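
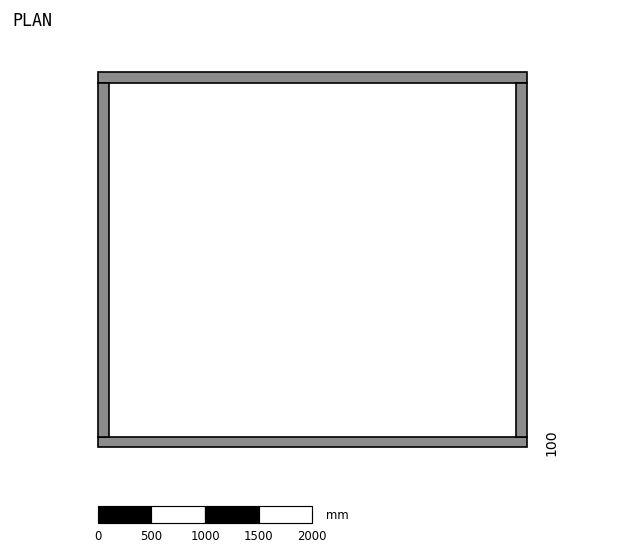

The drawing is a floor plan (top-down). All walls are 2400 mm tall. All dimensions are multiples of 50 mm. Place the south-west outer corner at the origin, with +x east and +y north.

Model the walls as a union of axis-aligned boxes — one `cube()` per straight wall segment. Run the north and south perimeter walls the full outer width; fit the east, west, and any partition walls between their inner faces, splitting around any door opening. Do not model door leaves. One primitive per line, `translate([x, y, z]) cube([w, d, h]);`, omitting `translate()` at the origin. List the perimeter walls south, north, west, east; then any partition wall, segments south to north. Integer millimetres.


cube([4000, 100, 2400]);
translate([0, 3400, 0]) cube([4000, 100, 2400]);
translate([0, 100, 0]) cube([100, 3300, 2400]);
translate([3900, 100, 0]) cube([100, 3300, 2400]);


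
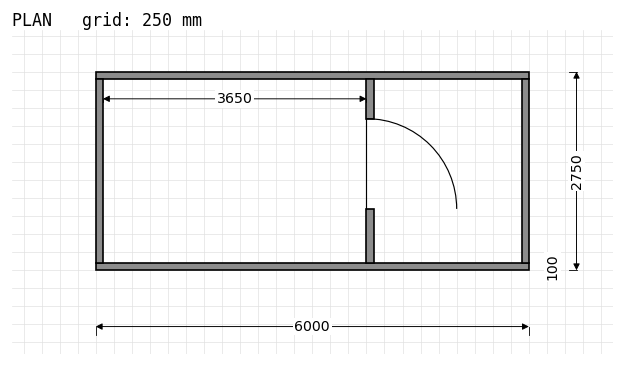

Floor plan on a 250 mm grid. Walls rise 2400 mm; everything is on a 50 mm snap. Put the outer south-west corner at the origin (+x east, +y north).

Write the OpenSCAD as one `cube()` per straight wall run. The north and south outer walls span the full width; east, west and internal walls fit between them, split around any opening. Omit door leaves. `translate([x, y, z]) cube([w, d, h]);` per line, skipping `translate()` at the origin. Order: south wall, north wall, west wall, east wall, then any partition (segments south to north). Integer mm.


cube([6000, 100, 2400]);
translate([0, 2650, 0]) cube([6000, 100, 2400]);
translate([0, 100, 0]) cube([100, 2550, 2400]);
translate([5900, 100, 0]) cube([100, 2550, 2400]);
translate([3750, 100, 0]) cube([100, 750, 2400]);
translate([3750, 2100, 0]) cube([100, 550, 2400]);


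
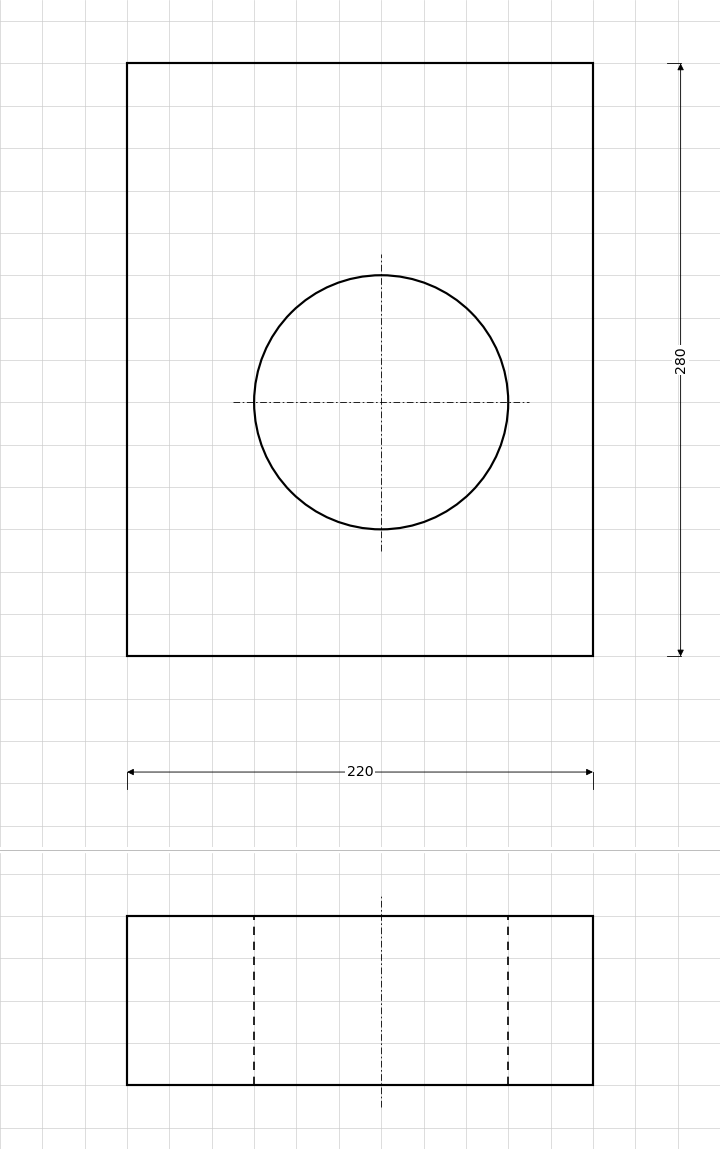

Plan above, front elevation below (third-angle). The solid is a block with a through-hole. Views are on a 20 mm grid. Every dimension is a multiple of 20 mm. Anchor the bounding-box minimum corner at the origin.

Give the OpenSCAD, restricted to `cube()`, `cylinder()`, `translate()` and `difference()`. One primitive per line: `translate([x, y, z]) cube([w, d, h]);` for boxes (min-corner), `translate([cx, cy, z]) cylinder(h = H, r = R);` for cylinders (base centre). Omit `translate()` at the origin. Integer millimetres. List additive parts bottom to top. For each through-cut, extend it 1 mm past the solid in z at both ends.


difference() {
  cube([220, 280, 80]);
  translate([120, 120, -1]) cylinder(h = 82, r = 60);
}


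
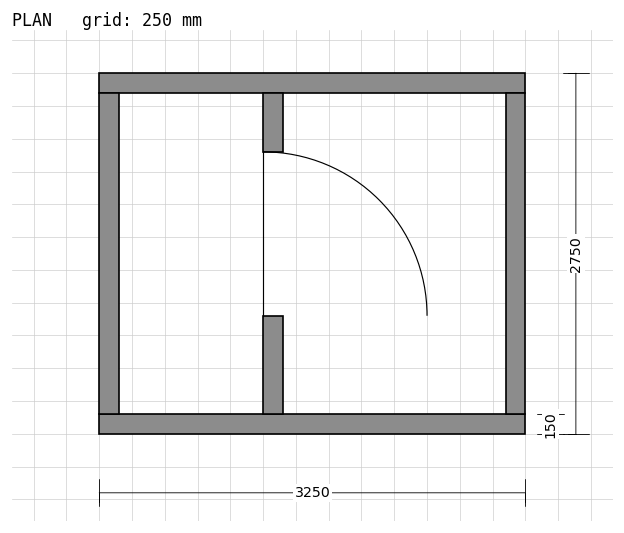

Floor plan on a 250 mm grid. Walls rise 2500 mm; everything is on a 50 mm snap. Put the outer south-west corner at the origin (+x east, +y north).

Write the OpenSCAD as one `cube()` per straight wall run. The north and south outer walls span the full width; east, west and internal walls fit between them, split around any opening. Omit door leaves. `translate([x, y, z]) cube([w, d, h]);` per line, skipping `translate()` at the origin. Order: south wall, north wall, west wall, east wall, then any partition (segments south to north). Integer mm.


cube([3250, 150, 2500]);
translate([0, 2600, 0]) cube([3250, 150, 2500]);
translate([0, 150, 0]) cube([150, 2450, 2500]);
translate([3100, 150, 0]) cube([150, 2450, 2500]);
translate([1250, 150, 0]) cube([150, 750, 2500]);
translate([1250, 2150, 0]) cube([150, 450, 2500]);


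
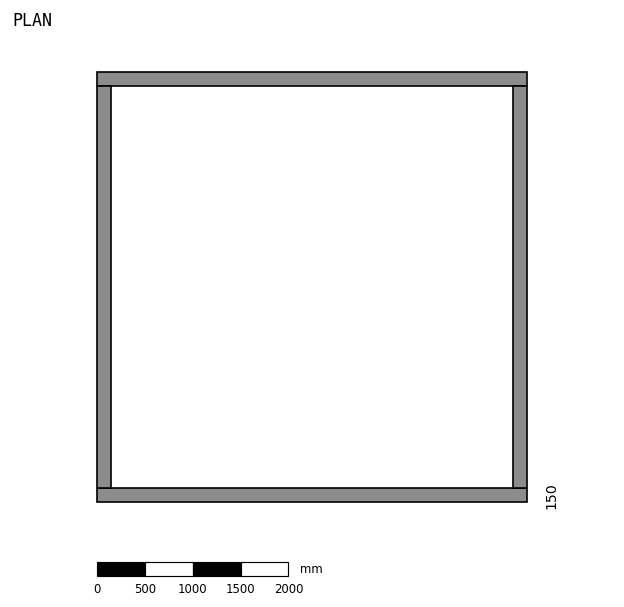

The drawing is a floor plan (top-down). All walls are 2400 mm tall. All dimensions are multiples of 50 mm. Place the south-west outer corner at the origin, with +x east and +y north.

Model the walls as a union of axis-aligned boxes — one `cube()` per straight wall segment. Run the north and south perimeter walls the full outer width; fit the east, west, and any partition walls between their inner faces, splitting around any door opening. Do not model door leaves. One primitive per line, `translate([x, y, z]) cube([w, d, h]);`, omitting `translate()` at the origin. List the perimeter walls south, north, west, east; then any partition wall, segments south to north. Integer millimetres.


cube([4500, 150, 2400]);
translate([0, 4350, 0]) cube([4500, 150, 2400]);
translate([0, 150, 0]) cube([150, 4200, 2400]);
translate([4350, 150, 0]) cube([150, 4200, 2400]);


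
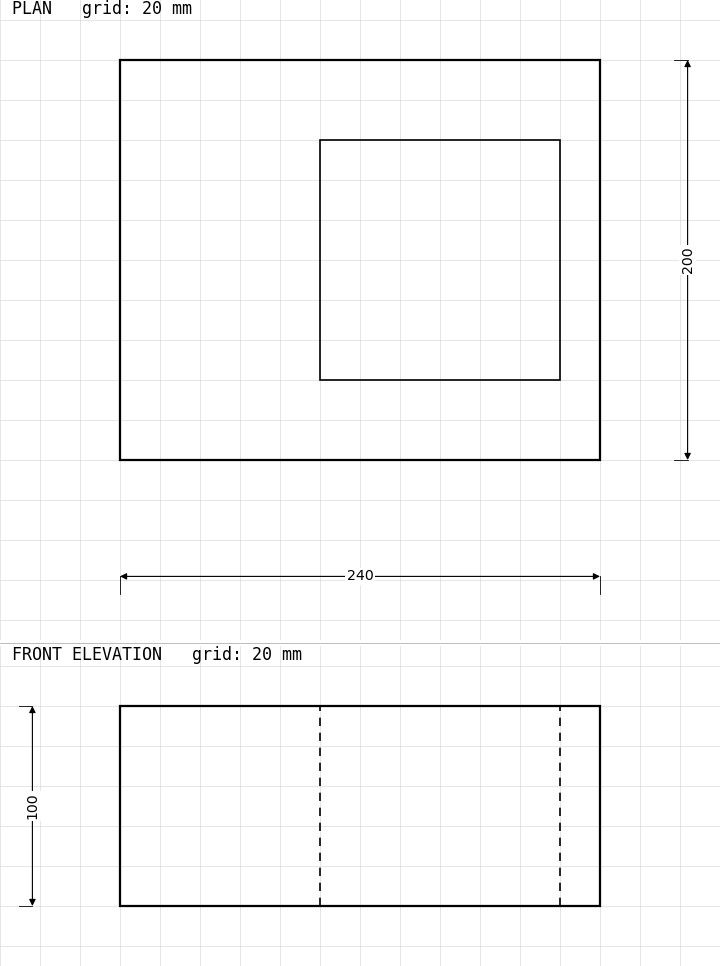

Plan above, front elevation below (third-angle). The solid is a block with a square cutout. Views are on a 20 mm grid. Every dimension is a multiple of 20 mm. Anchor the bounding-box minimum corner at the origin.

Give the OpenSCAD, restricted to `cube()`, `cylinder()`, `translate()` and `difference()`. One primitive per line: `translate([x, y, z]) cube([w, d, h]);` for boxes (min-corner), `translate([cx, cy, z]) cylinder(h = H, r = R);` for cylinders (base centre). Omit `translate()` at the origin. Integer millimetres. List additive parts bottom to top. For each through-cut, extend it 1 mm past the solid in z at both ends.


difference() {
  cube([240, 200, 100]);
  translate([100, 40, -1]) cube([120, 120, 102]);
}


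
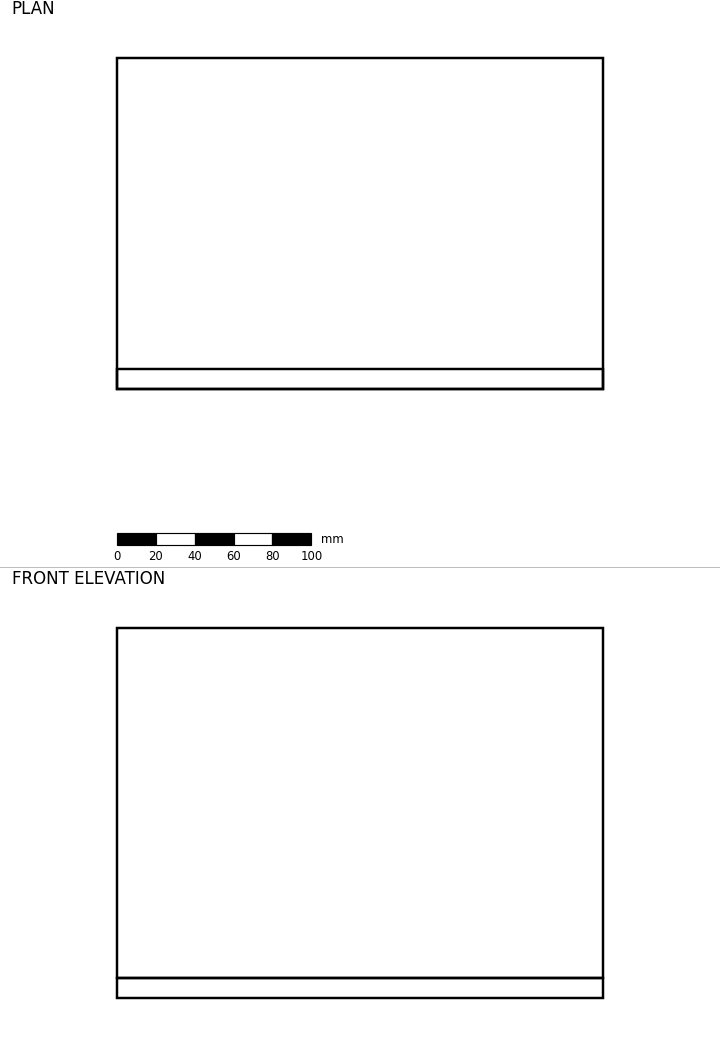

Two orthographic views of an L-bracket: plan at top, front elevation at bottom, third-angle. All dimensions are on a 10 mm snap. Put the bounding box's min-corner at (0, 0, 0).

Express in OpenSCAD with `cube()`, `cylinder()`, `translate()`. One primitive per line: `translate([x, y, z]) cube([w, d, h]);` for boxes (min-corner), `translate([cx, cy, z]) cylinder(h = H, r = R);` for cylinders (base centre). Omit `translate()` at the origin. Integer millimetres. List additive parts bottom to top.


cube([250, 170, 10]);
translate([0, 0, 10]) cube([250, 10, 180]);


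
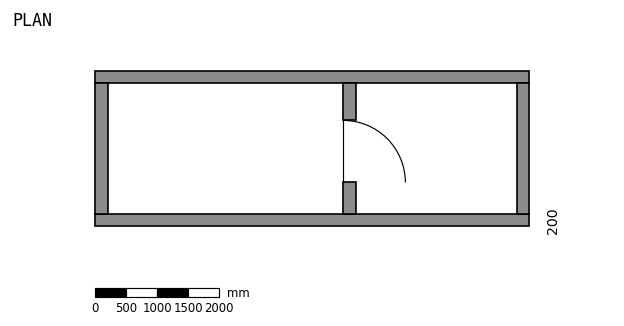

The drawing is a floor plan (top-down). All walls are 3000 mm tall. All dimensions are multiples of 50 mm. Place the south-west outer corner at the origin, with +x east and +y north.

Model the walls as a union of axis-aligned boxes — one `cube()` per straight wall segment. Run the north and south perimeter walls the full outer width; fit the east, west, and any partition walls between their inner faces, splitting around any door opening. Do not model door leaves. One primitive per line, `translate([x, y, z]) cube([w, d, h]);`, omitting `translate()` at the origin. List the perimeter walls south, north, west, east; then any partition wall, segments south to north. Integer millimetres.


cube([7000, 200, 3000]);
translate([0, 2300, 0]) cube([7000, 200, 3000]);
translate([0, 200, 0]) cube([200, 2100, 3000]);
translate([6800, 200, 0]) cube([200, 2100, 3000]);
translate([4000, 200, 0]) cube([200, 500, 3000]);
translate([4000, 1700, 0]) cube([200, 600, 3000]);


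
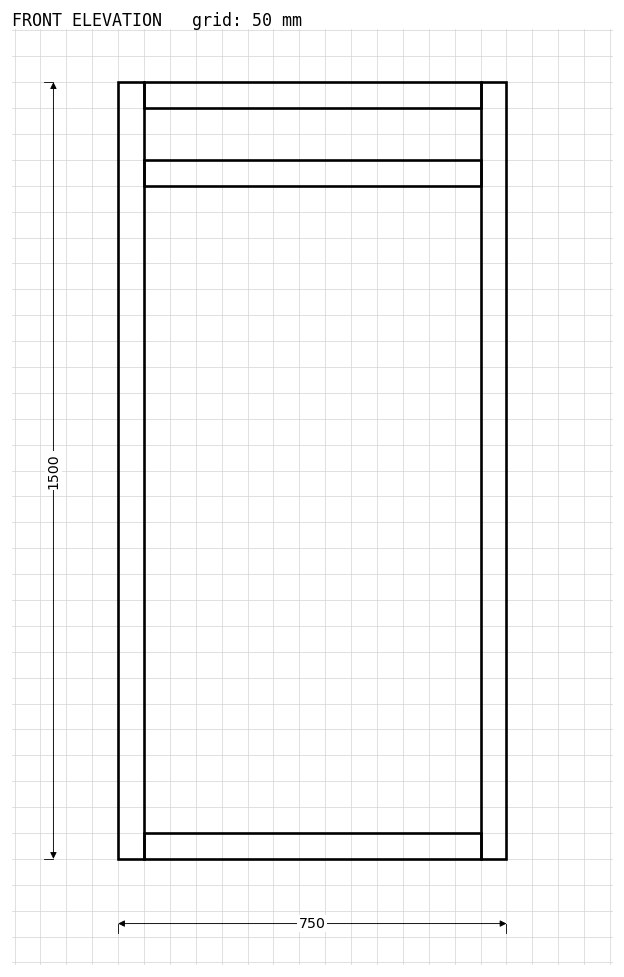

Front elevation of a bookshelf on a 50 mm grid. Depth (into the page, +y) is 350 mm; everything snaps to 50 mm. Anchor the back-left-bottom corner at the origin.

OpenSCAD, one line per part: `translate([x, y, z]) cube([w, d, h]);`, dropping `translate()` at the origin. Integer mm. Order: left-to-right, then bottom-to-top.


cube([50, 350, 1500]);
translate([50, 0, 0]) cube([650, 350, 50]);
translate([50, 0, 1300]) cube([650, 350, 50]);
translate([50, 0, 1450]) cube([650, 350, 50]);
translate([700, 0, 0]) cube([50, 350, 1500]);


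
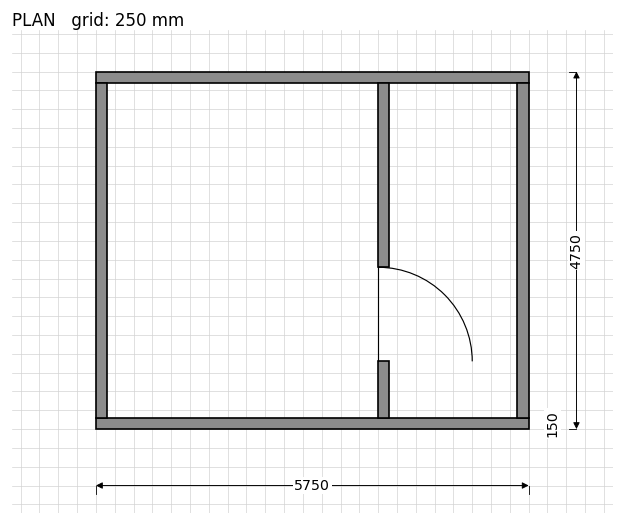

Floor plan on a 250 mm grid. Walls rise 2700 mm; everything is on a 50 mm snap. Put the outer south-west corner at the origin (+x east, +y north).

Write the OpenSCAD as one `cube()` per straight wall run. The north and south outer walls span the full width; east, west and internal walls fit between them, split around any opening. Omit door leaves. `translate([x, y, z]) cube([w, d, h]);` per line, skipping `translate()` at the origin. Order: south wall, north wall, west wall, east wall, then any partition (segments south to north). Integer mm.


cube([5750, 150, 2700]);
translate([0, 4600, 0]) cube([5750, 150, 2700]);
translate([0, 150, 0]) cube([150, 4450, 2700]);
translate([5600, 150, 0]) cube([150, 4450, 2700]);
translate([3750, 150, 0]) cube([150, 750, 2700]);
translate([3750, 2150, 0]) cube([150, 2450, 2700]);


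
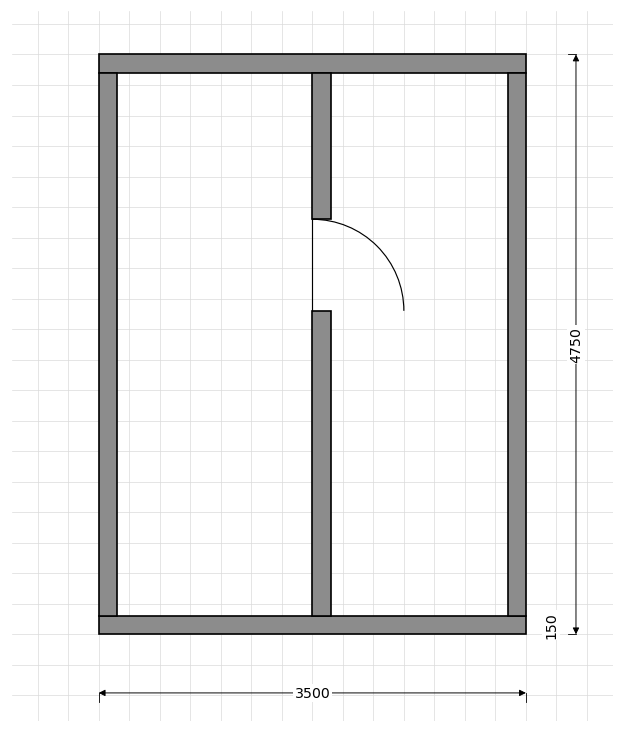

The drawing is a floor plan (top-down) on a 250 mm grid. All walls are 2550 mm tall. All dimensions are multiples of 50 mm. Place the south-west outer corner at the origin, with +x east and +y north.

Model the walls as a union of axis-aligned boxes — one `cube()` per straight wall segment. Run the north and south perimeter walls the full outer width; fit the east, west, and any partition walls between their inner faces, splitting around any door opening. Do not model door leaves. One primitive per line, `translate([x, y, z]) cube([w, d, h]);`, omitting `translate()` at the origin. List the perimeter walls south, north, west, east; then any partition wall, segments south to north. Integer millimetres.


cube([3500, 150, 2550]);
translate([0, 4600, 0]) cube([3500, 150, 2550]);
translate([0, 150, 0]) cube([150, 4450, 2550]);
translate([3350, 150, 0]) cube([150, 4450, 2550]);
translate([1750, 150, 0]) cube([150, 2500, 2550]);
translate([1750, 3400, 0]) cube([150, 1200, 2550]);


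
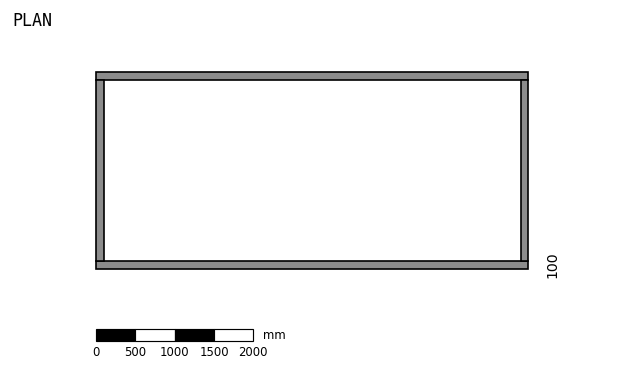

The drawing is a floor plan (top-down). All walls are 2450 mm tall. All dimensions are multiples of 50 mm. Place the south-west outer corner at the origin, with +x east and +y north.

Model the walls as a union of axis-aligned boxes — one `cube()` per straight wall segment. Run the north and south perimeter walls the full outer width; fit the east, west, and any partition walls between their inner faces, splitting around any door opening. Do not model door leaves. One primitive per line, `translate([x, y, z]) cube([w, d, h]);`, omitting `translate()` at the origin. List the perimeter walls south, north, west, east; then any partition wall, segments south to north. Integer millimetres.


cube([5500, 100, 2450]);
translate([0, 2400, 0]) cube([5500, 100, 2450]);
translate([0, 100, 0]) cube([100, 2300, 2450]);
translate([5400, 100, 0]) cube([100, 2300, 2450]);


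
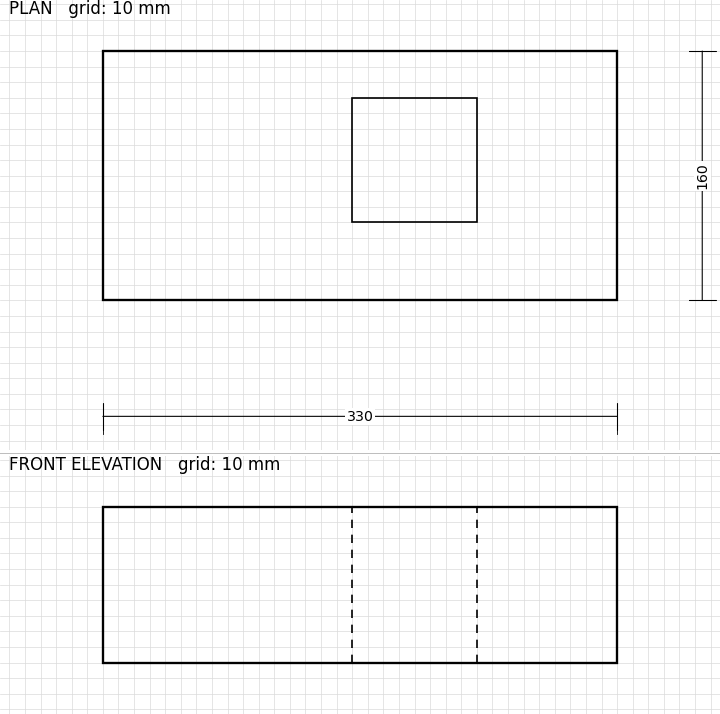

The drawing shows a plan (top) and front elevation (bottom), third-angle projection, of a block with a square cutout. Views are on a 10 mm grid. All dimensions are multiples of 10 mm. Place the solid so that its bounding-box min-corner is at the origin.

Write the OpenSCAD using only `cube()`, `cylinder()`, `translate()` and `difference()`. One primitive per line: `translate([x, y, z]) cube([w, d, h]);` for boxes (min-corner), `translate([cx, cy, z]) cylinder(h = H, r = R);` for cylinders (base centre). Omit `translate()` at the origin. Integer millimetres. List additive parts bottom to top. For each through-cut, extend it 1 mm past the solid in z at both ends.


difference() {
  cube([330, 160, 100]);
  translate([160, 50, -1]) cube([80, 80, 102]);
}


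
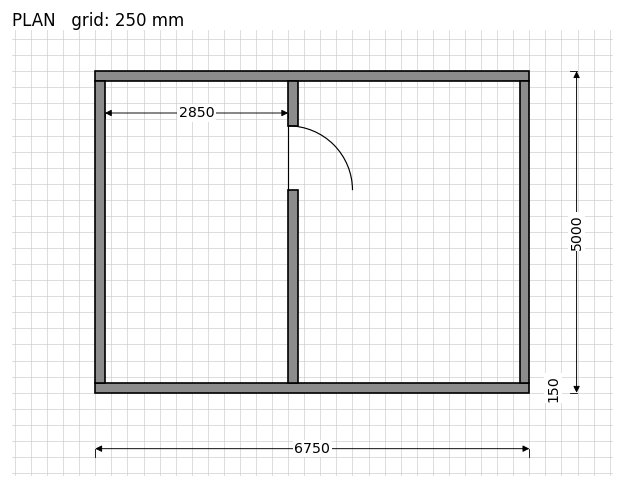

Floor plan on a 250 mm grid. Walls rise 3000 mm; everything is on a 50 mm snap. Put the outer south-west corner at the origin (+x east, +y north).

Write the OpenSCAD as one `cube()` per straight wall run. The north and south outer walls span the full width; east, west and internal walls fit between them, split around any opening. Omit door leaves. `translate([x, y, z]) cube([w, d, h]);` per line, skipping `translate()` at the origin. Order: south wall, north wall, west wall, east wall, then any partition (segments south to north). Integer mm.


cube([6750, 150, 3000]);
translate([0, 4850, 0]) cube([6750, 150, 3000]);
translate([0, 150, 0]) cube([150, 4700, 3000]);
translate([6600, 150, 0]) cube([150, 4700, 3000]);
translate([3000, 150, 0]) cube([150, 3000, 3000]);
translate([3000, 4150, 0]) cube([150, 700, 3000]);


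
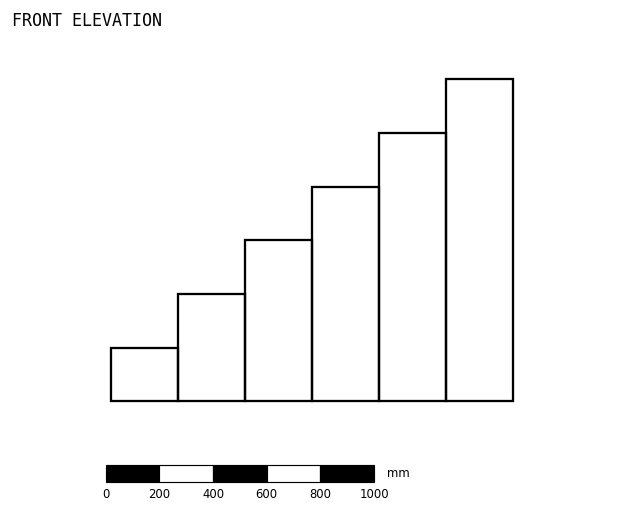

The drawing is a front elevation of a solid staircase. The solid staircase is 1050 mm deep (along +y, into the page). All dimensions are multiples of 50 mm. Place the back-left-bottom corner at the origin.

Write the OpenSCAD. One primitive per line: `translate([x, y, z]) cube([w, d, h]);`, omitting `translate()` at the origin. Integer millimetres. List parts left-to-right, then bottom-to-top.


cube([250, 1050, 200]);
translate([250, 0, 0]) cube([250, 1050, 400]);
translate([500, 0, 0]) cube([250, 1050, 600]);
translate([750, 0, 0]) cube([250, 1050, 800]);
translate([1000, 0, 0]) cube([250, 1050, 1000]);
translate([1250, 0, 0]) cube([250, 1050, 1200]);


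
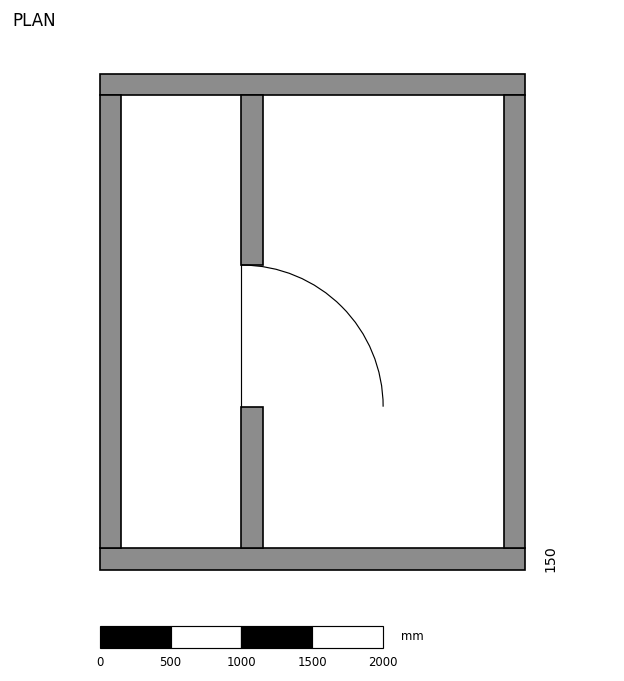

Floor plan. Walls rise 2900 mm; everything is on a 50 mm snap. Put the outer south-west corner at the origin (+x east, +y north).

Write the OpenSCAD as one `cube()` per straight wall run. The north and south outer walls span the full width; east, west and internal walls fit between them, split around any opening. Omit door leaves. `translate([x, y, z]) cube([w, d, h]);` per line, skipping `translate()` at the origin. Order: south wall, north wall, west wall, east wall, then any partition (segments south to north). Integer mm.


cube([3000, 150, 2900]);
translate([0, 3350, 0]) cube([3000, 150, 2900]);
translate([0, 150, 0]) cube([150, 3200, 2900]);
translate([2850, 150, 0]) cube([150, 3200, 2900]);
translate([1000, 150, 0]) cube([150, 1000, 2900]);
translate([1000, 2150, 0]) cube([150, 1200, 2900]);


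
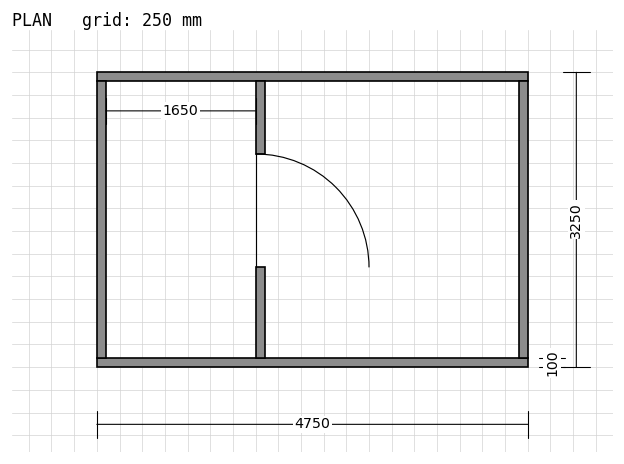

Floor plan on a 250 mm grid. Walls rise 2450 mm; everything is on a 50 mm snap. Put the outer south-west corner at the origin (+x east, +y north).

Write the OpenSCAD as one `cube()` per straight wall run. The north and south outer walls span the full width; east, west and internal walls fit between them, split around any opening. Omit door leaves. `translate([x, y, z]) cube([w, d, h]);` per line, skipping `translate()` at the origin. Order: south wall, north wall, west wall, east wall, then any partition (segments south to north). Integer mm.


cube([4750, 100, 2450]);
translate([0, 3150, 0]) cube([4750, 100, 2450]);
translate([0, 100, 0]) cube([100, 3050, 2450]);
translate([4650, 100, 0]) cube([100, 3050, 2450]);
translate([1750, 100, 0]) cube([100, 1000, 2450]);
translate([1750, 2350, 0]) cube([100, 800, 2450]);


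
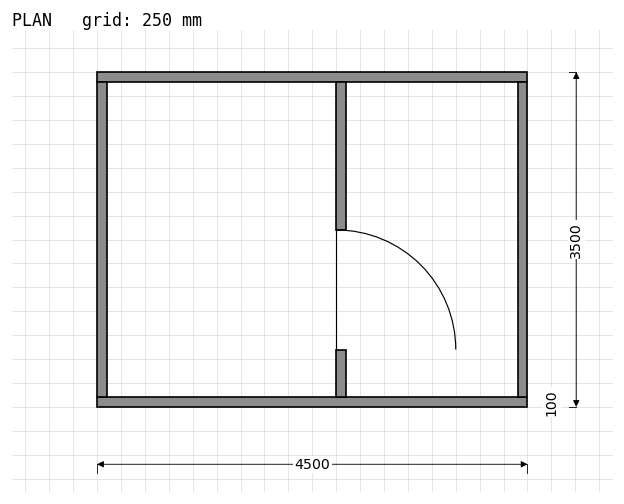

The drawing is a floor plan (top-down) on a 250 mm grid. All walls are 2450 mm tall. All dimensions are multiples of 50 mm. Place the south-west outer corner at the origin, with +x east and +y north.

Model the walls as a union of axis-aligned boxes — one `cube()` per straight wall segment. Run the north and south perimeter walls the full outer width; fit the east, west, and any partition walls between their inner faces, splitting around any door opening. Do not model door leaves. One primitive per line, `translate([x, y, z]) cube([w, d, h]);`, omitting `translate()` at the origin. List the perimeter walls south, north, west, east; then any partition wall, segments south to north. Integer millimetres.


cube([4500, 100, 2450]);
translate([0, 3400, 0]) cube([4500, 100, 2450]);
translate([0, 100, 0]) cube([100, 3300, 2450]);
translate([4400, 100, 0]) cube([100, 3300, 2450]);
translate([2500, 100, 0]) cube([100, 500, 2450]);
translate([2500, 1850, 0]) cube([100, 1550, 2450]);


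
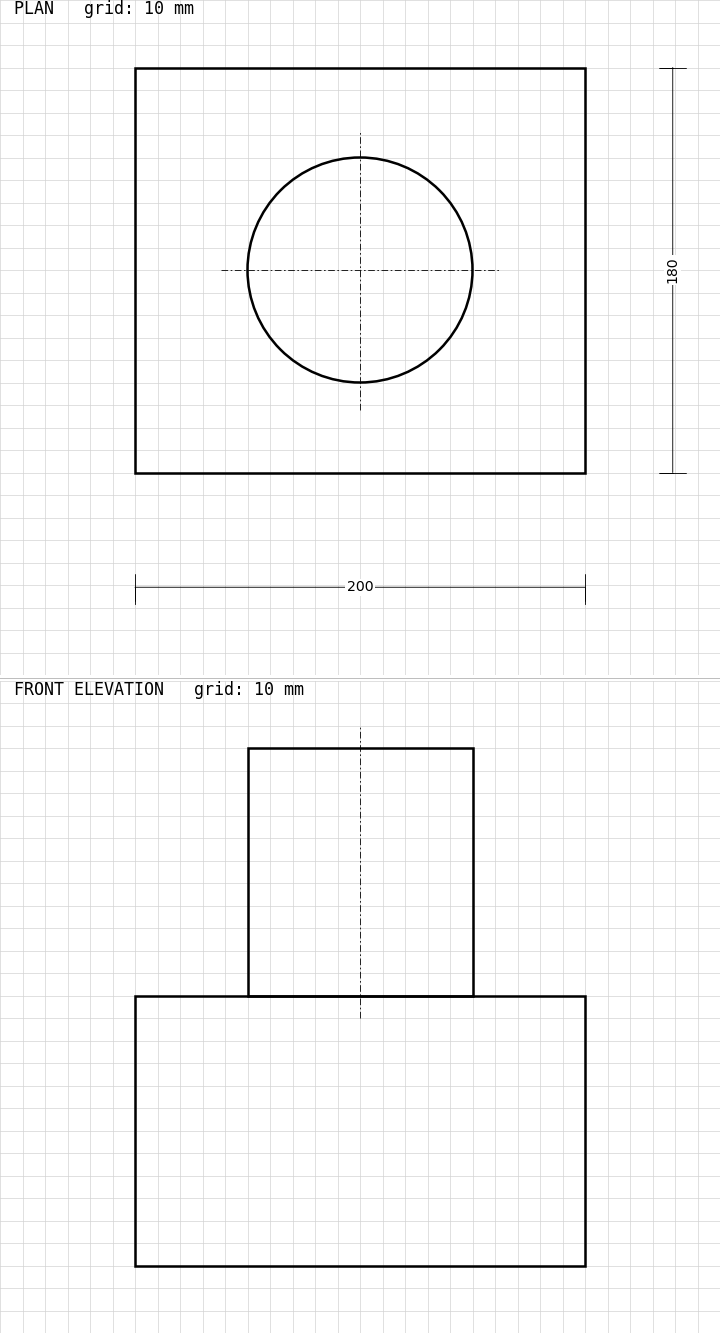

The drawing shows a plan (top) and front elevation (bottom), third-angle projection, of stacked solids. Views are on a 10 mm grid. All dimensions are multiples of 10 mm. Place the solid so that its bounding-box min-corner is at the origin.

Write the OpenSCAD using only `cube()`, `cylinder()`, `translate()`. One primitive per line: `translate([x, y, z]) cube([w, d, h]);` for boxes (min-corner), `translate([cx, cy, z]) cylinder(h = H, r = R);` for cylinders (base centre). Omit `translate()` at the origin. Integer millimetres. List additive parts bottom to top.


cube([200, 180, 120]);
translate([100, 90, 120]) cylinder(h = 110, r = 50);


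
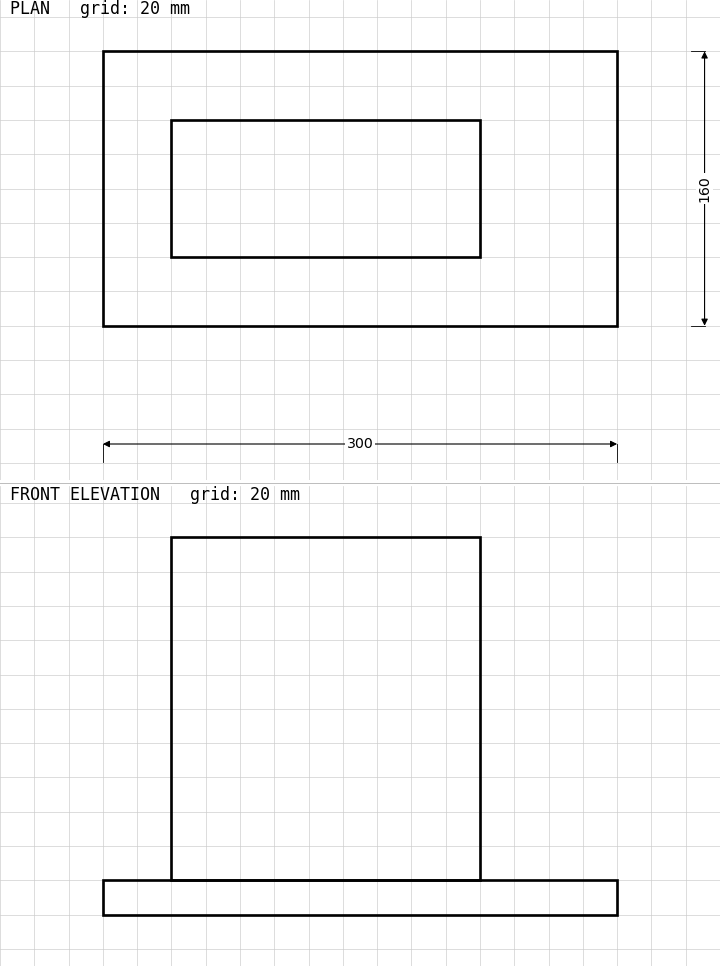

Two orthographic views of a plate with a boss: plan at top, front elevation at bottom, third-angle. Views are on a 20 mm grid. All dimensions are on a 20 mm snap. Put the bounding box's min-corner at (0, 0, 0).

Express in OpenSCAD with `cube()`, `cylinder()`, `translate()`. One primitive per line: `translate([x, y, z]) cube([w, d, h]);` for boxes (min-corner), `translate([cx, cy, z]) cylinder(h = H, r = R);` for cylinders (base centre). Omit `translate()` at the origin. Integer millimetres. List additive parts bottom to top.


cube([300, 160, 20]);
translate([40, 40, 20]) cube([180, 80, 200]);


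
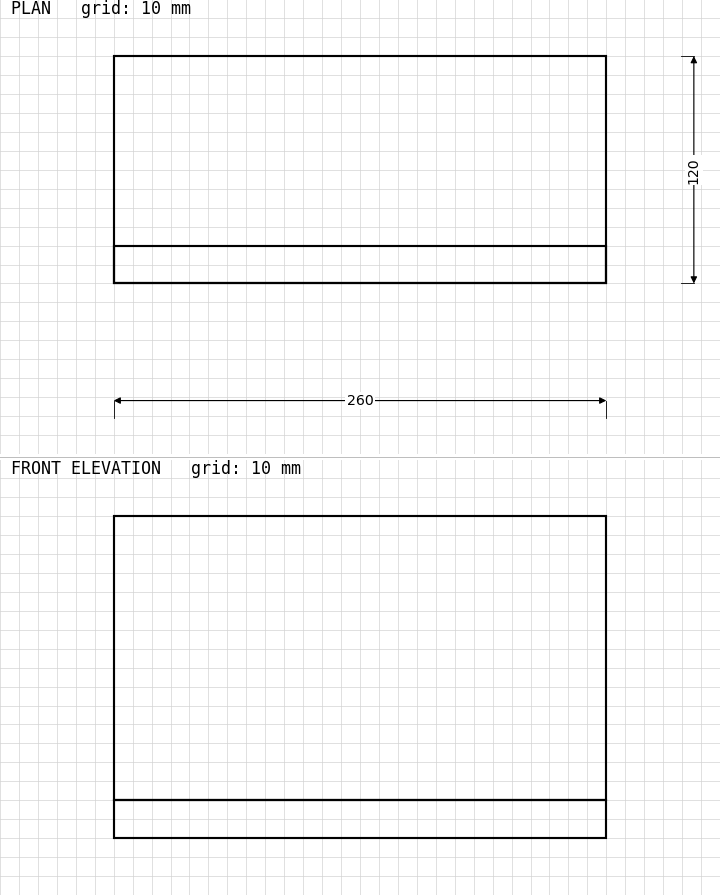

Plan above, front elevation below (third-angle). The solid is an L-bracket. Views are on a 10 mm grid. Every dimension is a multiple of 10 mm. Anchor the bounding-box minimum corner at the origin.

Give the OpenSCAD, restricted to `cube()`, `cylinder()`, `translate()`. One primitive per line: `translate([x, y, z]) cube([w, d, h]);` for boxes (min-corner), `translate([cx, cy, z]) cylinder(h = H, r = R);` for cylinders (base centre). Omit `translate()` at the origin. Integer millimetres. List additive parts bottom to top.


cube([260, 120, 20]);
translate([0, 0, 20]) cube([260, 20, 150]);


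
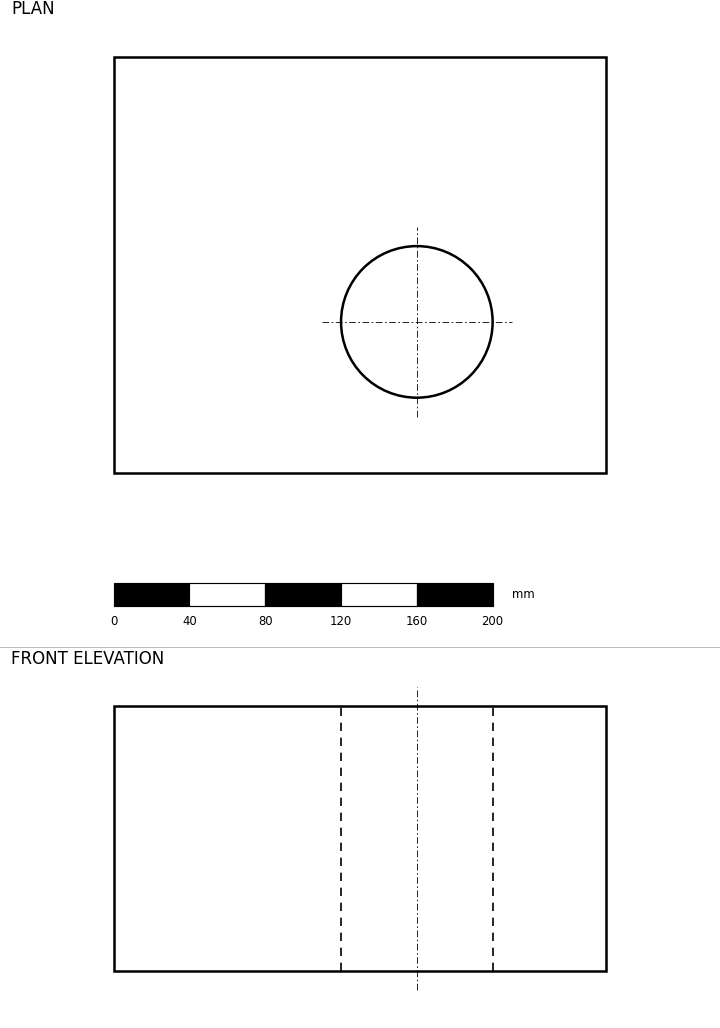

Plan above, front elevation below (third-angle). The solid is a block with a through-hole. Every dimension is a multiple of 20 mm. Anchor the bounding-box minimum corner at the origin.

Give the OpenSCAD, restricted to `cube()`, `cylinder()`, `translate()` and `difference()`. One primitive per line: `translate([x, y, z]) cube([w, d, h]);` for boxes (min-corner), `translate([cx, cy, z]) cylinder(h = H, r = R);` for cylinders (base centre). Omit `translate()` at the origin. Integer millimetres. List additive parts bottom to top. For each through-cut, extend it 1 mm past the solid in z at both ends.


difference() {
  cube([260, 220, 140]);
  translate([160, 80, -1]) cylinder(h = 142, r = 40);
}


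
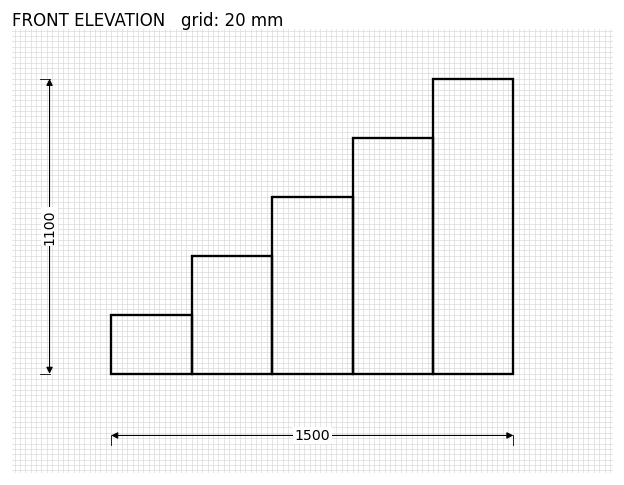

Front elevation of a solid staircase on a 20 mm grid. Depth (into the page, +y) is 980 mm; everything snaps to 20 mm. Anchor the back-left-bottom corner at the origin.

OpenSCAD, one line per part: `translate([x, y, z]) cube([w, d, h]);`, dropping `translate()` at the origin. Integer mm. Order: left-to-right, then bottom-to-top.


cube([300, 980, 220]);
translate([300, 0, 0]) cube([300, 980, 440]);
translate([600, 0, 0]) cube([300, 980, 660]);
translate([900, 0, 0]) cube([300, 980, 880]);
translate([1200, 0, 0]) cube([300, 980, 1100]);


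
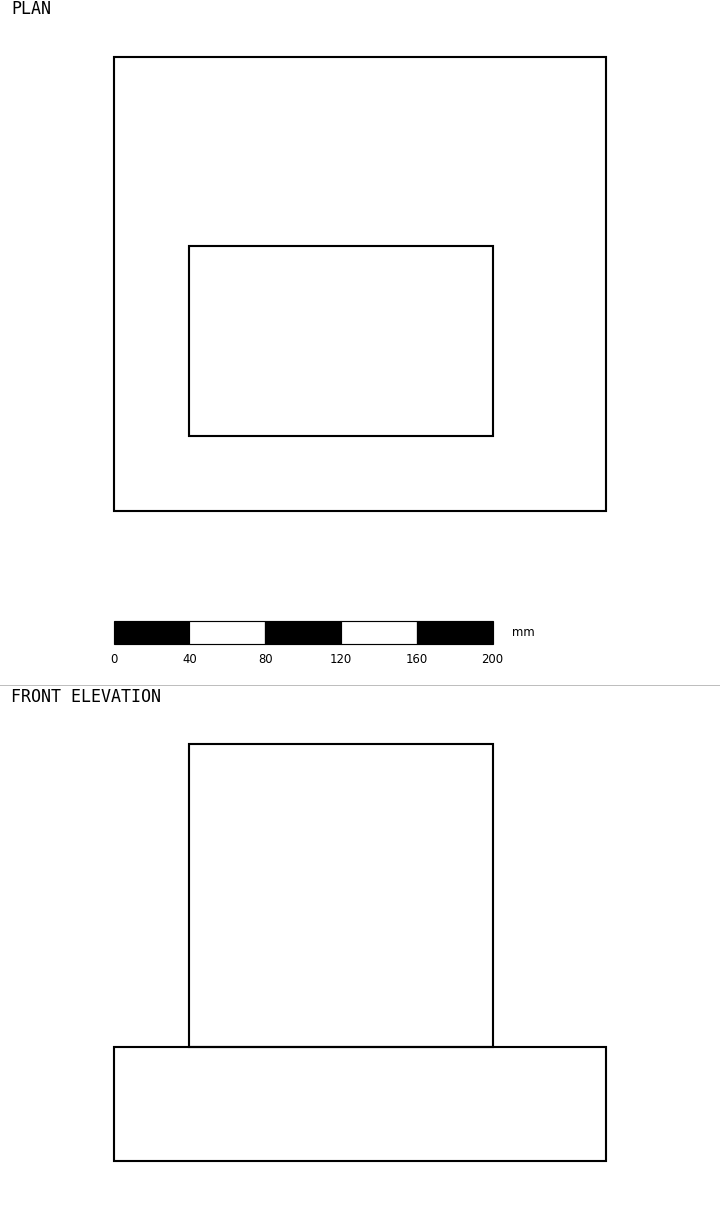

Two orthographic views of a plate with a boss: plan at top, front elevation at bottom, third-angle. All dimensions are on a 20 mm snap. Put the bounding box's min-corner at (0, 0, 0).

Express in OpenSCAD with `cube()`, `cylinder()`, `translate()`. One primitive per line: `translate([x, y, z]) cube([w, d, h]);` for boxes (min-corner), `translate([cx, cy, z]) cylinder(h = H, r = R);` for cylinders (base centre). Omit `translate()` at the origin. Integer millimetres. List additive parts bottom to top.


cube([260, 240, 60]);
translate([40, 40, 60]) cube([160, 100, 160]);


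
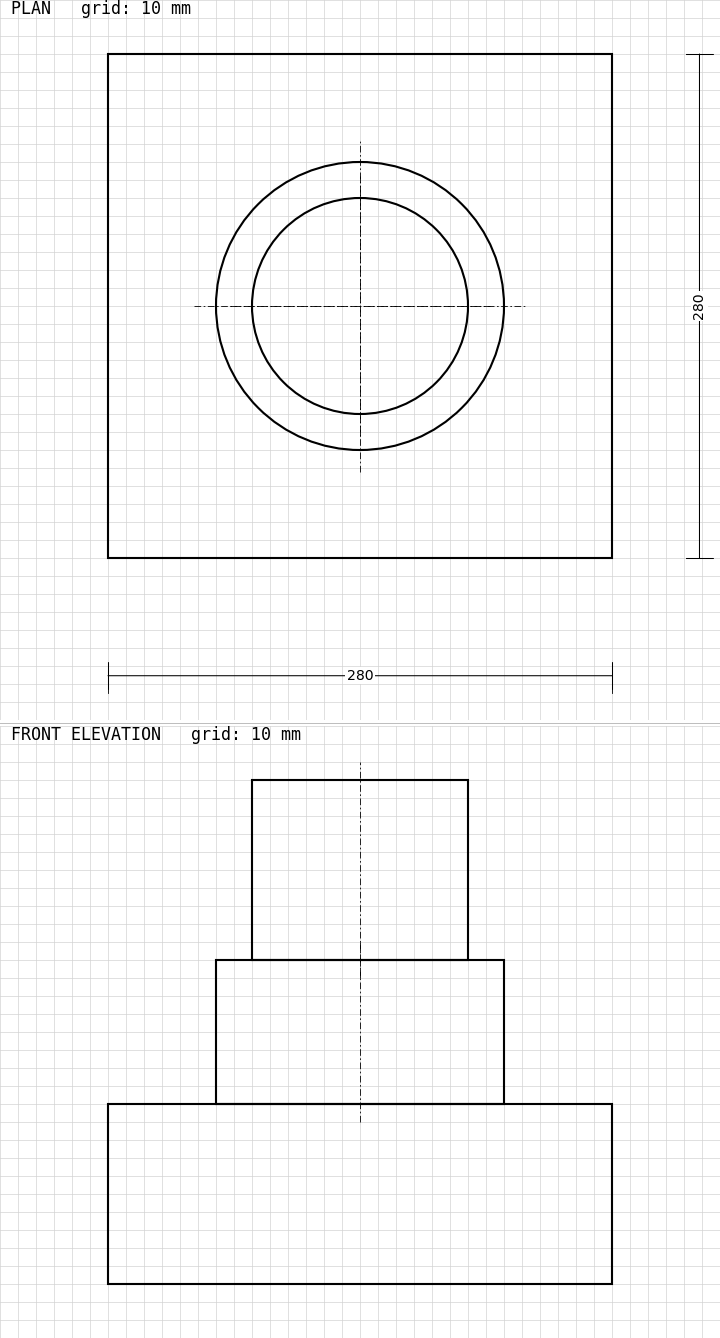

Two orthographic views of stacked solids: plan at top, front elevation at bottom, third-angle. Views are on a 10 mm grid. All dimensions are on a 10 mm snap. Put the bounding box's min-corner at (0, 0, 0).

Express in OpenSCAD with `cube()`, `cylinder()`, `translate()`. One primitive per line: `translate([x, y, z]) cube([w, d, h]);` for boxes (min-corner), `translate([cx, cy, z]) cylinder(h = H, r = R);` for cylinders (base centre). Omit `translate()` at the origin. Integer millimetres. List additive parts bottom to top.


cube([280, 280, 100]);
translate([140, 140, 100]) cylinder(h = 80, r = 80);
translate([140, 140, 180]) cylinder(h = 100, r = 60);


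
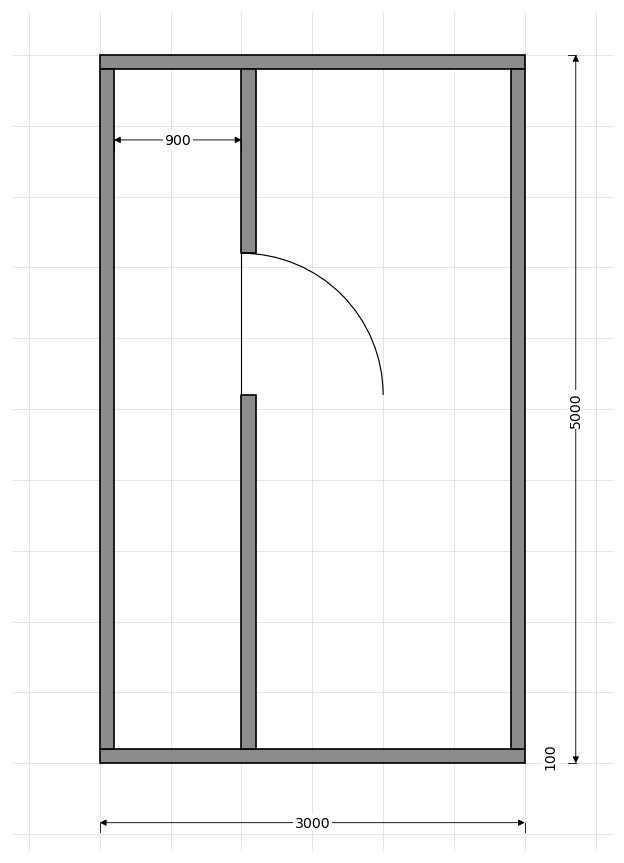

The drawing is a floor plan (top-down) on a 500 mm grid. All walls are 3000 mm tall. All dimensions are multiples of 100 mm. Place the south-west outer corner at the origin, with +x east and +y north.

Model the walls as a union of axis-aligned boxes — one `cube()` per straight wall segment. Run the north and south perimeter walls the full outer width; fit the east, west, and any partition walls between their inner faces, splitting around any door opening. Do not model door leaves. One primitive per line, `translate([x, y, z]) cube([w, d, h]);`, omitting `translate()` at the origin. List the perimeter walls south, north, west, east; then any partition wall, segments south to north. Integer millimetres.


cube([3000, 100, 3000]);
translate([0, 4900, 0]) cube([3000, 100, 3000]);
translate([0, 100, 0]) cube([100, 4800, 3000]);
translate([2900, 100, 0]) cube([100, 4800, 3000]);
translate([1000, 100, 0]) cube([100, 2500, 3000]);
translate([1000, 3600, 0]) cube([100, 1300, 3000]);


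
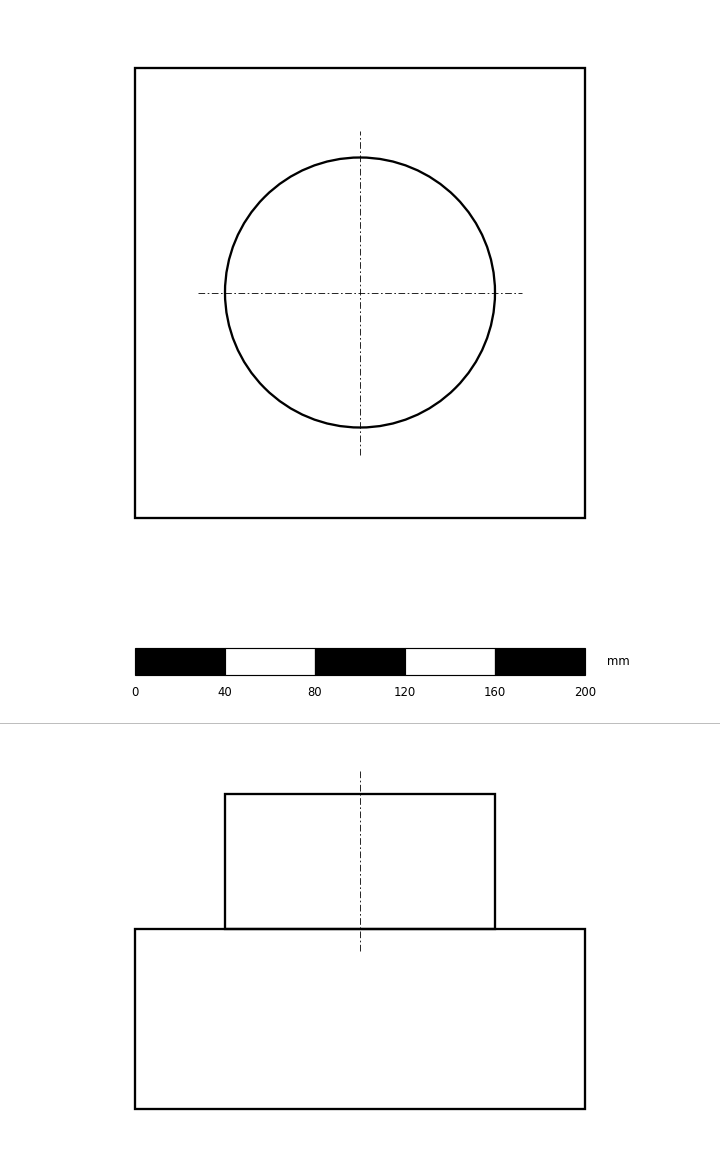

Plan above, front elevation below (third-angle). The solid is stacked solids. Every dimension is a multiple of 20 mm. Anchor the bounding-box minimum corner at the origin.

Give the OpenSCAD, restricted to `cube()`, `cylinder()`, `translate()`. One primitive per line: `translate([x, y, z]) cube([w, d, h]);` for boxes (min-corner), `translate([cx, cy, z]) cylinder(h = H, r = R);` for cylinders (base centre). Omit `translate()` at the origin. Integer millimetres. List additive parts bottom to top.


cube([200, 200, 80]);
translate([100, 100, 80]) cylinder(h = 60, r = 60);


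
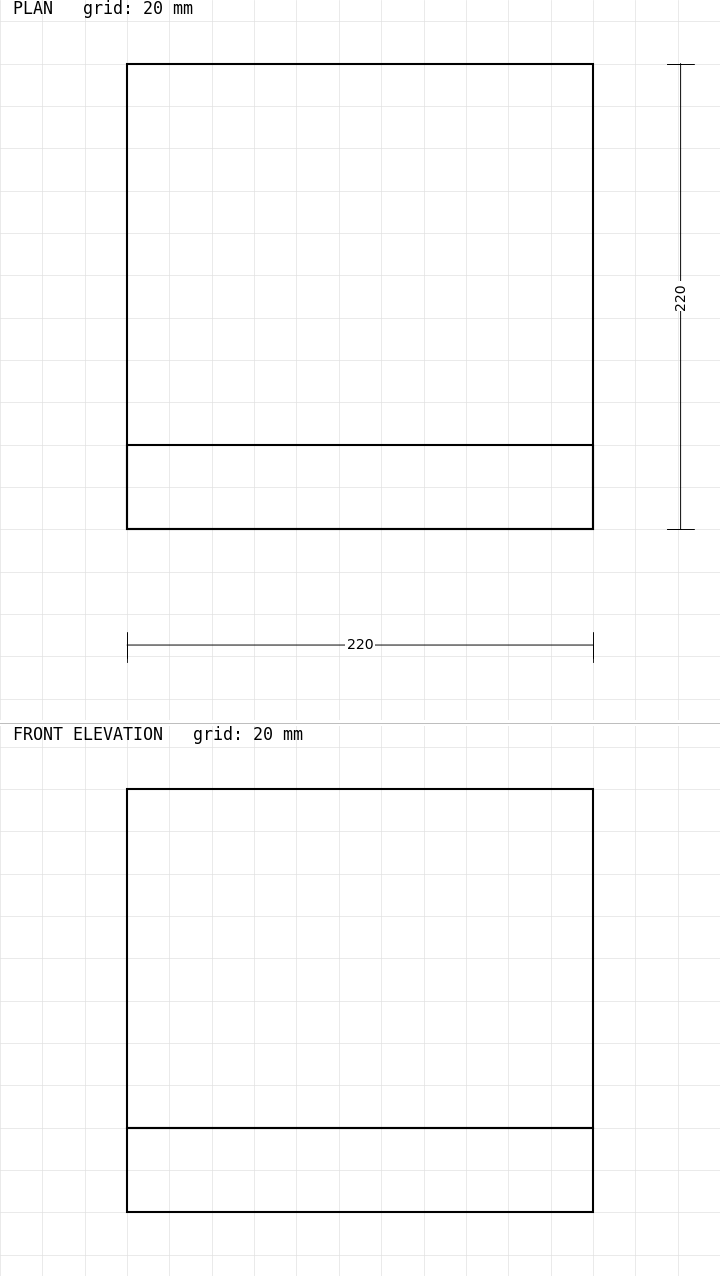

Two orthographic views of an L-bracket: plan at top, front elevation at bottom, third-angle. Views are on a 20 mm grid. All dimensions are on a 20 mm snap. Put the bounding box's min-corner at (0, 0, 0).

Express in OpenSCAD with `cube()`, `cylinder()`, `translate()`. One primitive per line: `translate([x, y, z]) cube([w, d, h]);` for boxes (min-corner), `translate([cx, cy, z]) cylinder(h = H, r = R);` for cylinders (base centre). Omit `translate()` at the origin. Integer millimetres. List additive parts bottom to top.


cube([220, 220, 40]);
translate([0, 0, 40]) cube([220, 40, 160]);


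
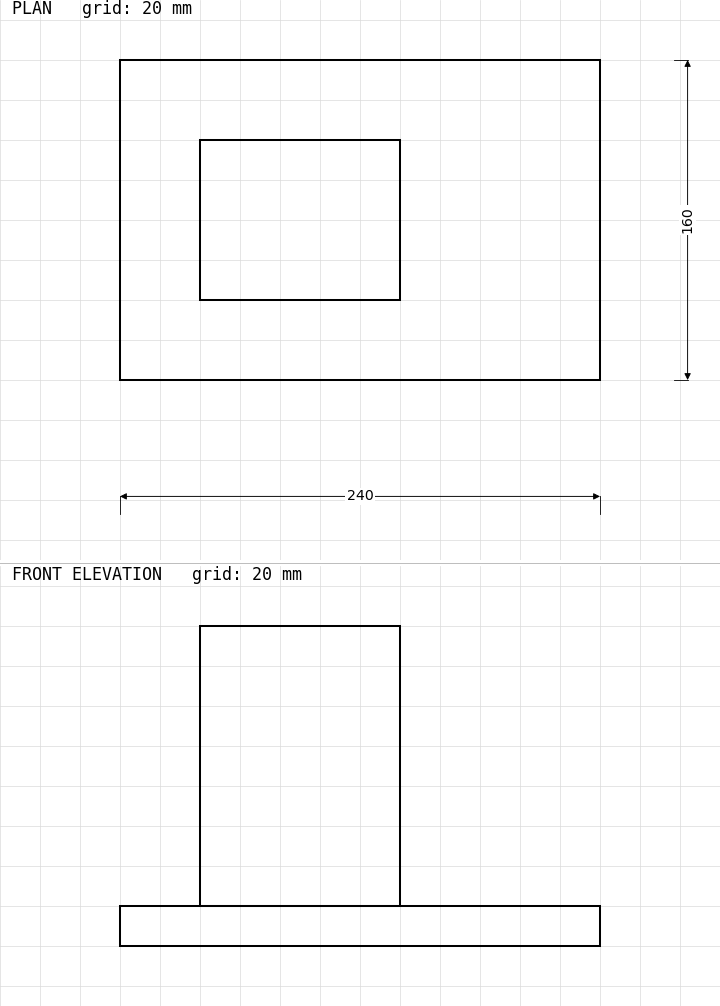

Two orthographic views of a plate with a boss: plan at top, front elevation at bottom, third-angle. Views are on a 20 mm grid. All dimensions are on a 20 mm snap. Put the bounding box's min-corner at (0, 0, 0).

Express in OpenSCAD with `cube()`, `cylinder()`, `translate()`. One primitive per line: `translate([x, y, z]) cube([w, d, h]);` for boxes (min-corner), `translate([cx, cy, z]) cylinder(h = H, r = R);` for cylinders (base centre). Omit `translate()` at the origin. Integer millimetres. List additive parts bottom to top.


cube([240, 160, 20]);
translate([40, 40, 20]) cube([100, 80, 140]);


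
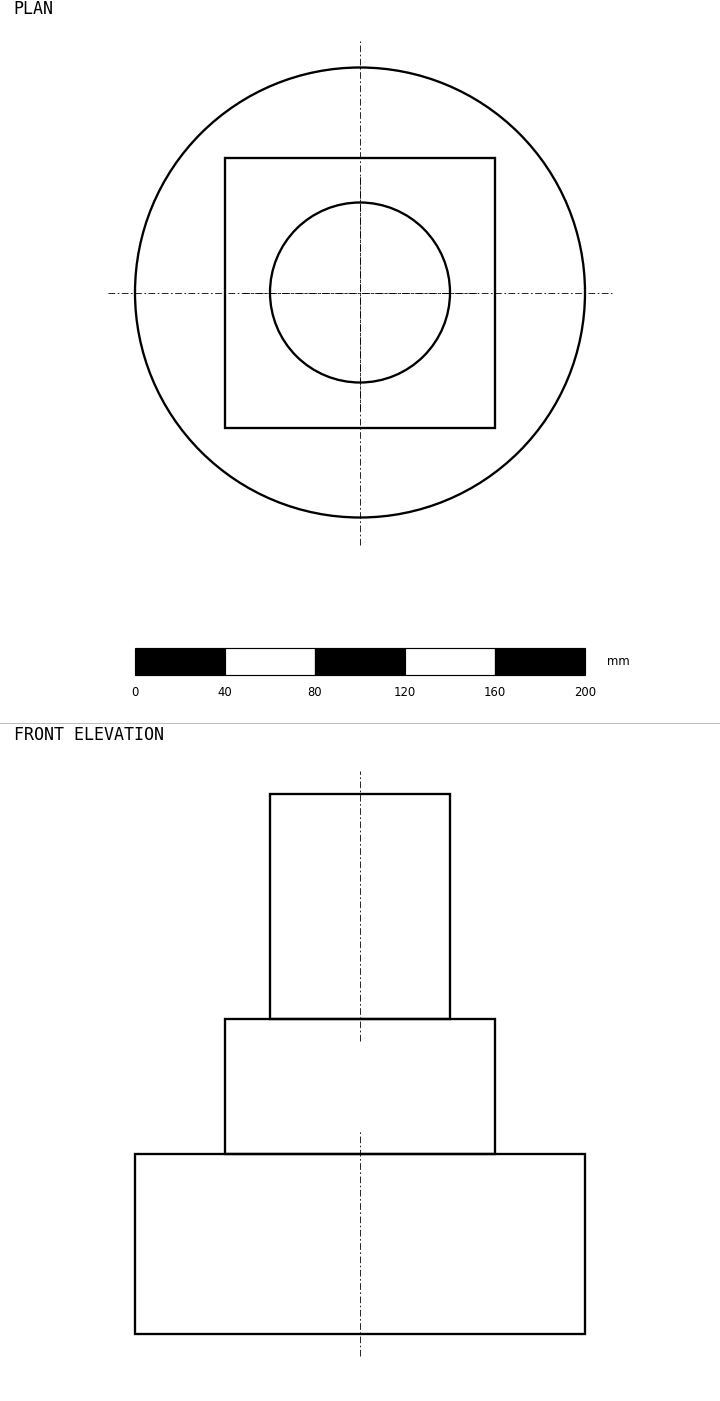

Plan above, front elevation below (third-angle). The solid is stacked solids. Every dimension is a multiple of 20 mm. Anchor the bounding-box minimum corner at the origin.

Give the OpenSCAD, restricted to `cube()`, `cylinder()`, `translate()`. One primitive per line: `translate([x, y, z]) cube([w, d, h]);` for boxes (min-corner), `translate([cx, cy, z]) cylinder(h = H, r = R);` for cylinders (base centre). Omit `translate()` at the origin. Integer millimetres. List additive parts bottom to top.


translate([100, 100, 0]) cylinder(h = 80, r = 100);
translate([40, 40, 80]) cube([120, 120, 60]);
translate([100, 100, 140]) cylinder(h = 100, r = 40);


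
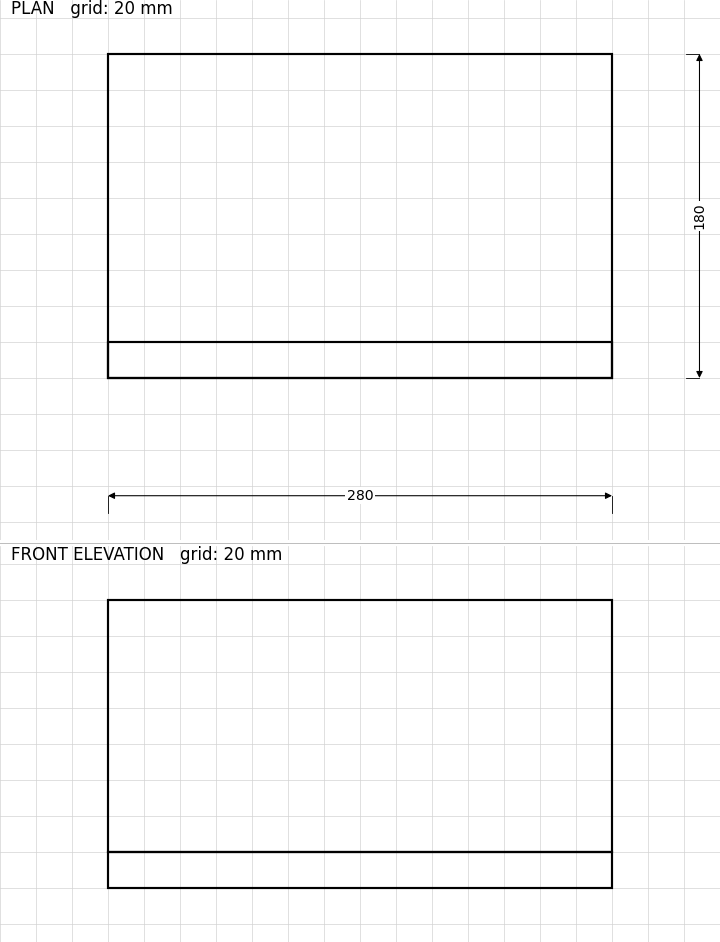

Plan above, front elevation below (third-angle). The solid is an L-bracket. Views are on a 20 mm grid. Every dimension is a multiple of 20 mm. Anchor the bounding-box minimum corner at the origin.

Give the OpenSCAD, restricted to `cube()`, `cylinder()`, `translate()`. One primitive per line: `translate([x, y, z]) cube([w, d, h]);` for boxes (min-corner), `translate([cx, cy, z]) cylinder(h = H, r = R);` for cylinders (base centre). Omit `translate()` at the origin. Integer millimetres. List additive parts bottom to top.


cube([280, 180, 20]);
translate([0, 0, 20]) cube([280, 20, 140]);


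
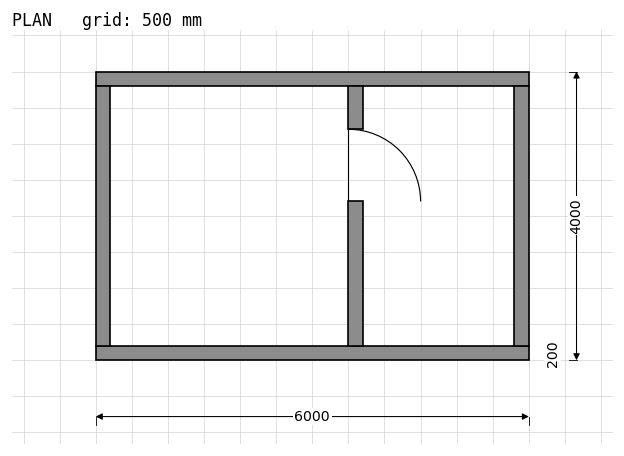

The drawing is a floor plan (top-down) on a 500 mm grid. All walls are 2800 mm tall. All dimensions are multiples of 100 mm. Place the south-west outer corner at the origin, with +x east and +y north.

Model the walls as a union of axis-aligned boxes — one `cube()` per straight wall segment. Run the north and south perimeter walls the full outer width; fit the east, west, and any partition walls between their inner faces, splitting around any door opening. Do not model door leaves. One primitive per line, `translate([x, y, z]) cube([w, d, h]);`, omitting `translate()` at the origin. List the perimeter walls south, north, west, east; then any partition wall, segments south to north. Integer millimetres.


cube([6000, 200, 2800]);
translate([0, 3800, 0]) cube([6000, 200, 2800]);
translate([0, 200, 0]) cube([200, 3600, 2800]);
translate([5800, 200, 0]) cube([200, 3600, 2800]);
translate([3500, 200, 0]) cube([200, 2000, 2800]);
translate([3500, 3200, 0]) cube([200, 600, 2800]);


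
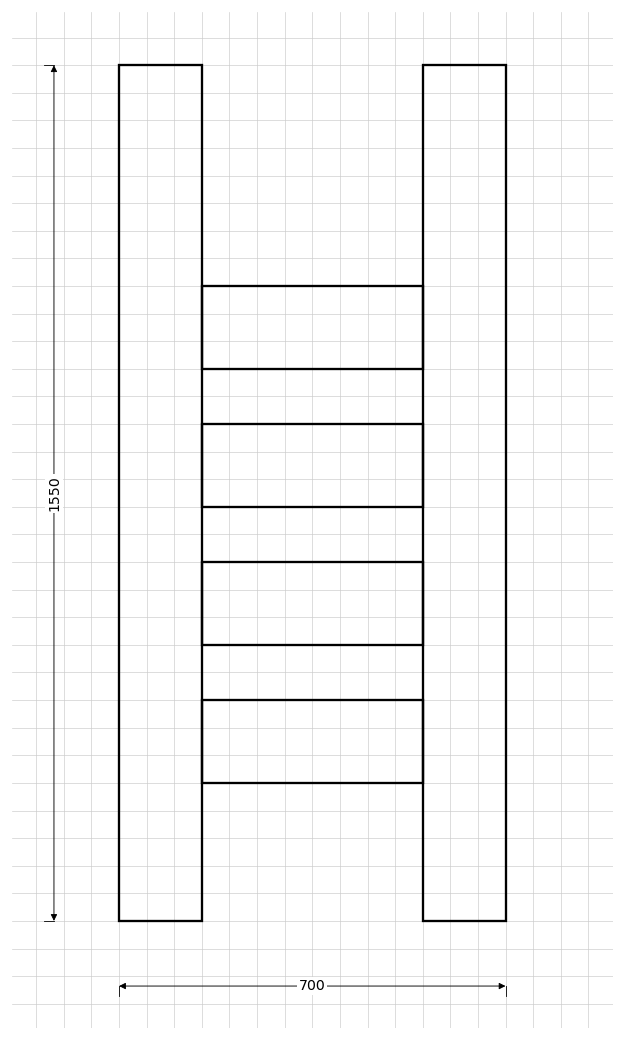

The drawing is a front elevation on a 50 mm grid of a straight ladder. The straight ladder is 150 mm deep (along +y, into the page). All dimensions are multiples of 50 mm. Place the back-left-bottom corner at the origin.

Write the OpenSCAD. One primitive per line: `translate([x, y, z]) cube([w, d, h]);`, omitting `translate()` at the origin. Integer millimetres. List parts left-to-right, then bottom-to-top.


cube([150, 150, 1550]);
translate([150, 0, 250]) cube([400, 150, 150]);
translate([150, 0, 500]) cube([400, 150, 150]);
translate([150, 0, 750]) cube([400, 150, 150]);
translate([150, 0, 1000]) cube([400, 150, 150]);
translate([550, 0, 0]) cube([150, 150, 1550]);


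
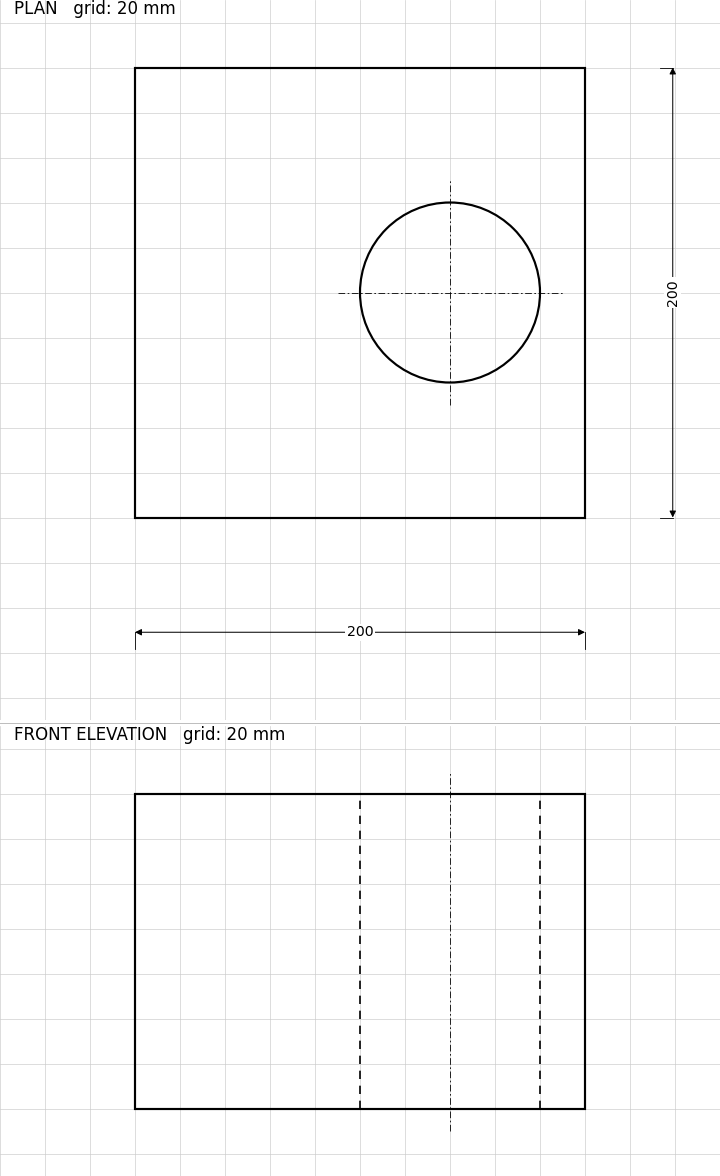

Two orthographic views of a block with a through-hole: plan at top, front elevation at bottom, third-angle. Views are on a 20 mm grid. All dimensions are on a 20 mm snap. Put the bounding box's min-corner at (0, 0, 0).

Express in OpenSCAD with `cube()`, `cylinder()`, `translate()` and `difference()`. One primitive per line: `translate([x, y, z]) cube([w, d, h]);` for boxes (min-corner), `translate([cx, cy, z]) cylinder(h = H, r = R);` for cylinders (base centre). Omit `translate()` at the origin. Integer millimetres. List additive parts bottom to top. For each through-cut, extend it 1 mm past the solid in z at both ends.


difference() {
  cube([200, 200, 140]);
  translate([140, 100, -1]) cylinder(h = 142, r = 40);
}


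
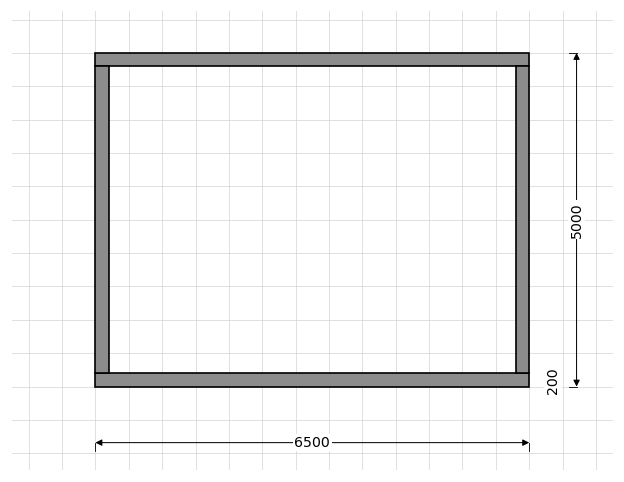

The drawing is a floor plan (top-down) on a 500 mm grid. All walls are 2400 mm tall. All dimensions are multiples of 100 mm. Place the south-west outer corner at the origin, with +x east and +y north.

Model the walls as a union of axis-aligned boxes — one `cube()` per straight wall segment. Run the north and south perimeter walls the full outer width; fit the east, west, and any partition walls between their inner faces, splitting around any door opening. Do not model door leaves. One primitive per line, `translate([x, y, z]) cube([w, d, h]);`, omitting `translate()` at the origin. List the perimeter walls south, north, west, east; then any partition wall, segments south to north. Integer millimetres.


cube([6500, 200, 2400]);
translate([0, 4800, 0]) cube([6500, 200, 2400]);
translate([0, 200, 0]) cube([200, 4600, 2400]);
translate([6300, 200, 0]) cube([200, 4600, 2400]);


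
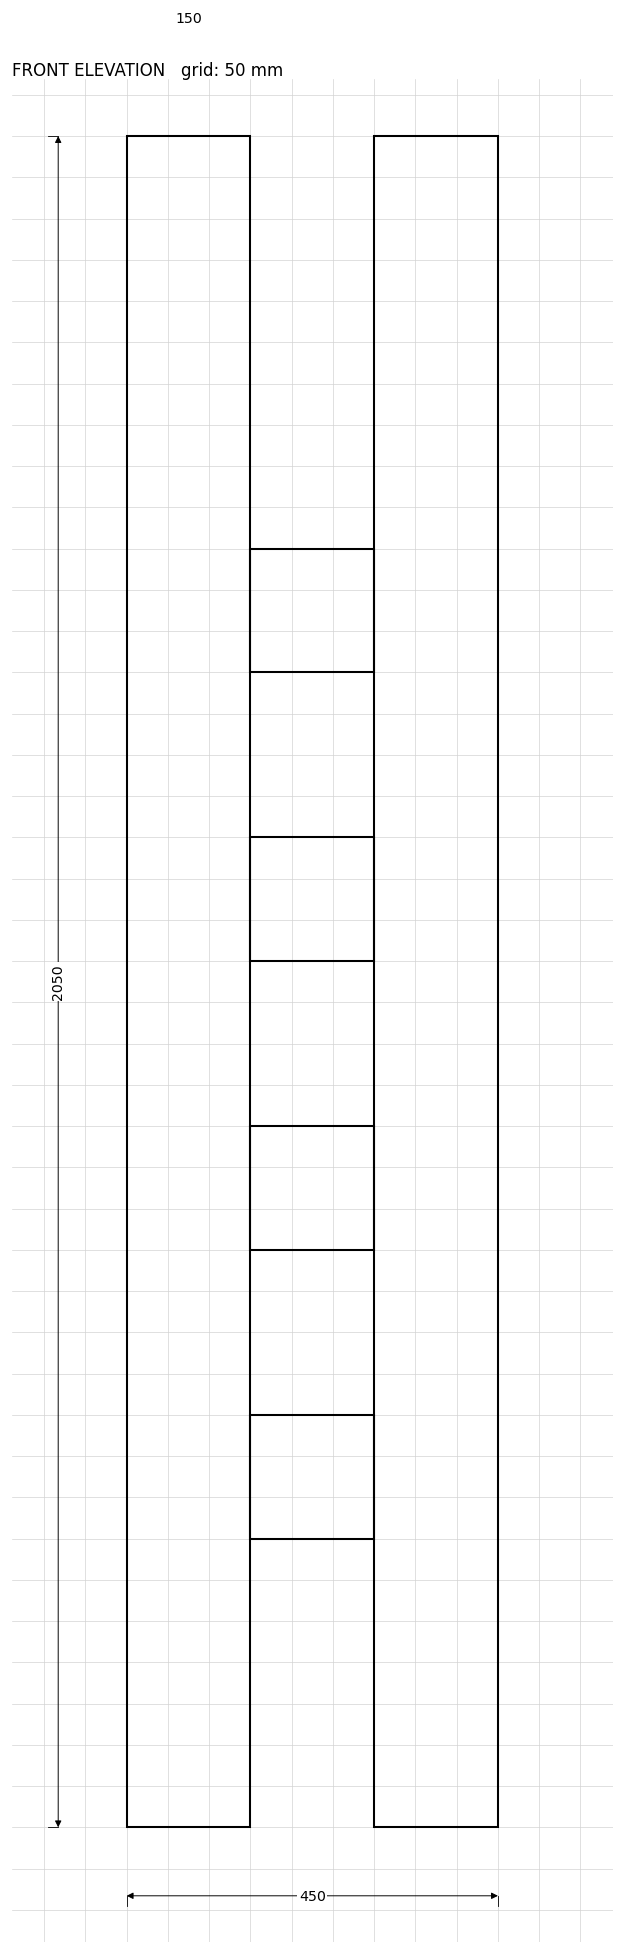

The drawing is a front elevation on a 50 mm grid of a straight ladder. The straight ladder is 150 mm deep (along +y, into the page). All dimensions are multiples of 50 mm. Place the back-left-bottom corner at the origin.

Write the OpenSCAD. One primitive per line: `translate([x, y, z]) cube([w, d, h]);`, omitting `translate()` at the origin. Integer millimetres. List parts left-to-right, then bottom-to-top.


cube([150, 150, 2050]);
translate([150, 0, 350]) cube([150, 150, 150]);
translate([150, 0, 700]) cube([150, 150, 150]);
translate([150, 0, 1050]) cube([150, 150, 150]);
translate([150, 0, 1400]) cube([150, 150, 150]);
translate([300, 0, 0]) cube([150, 150, 2050]);


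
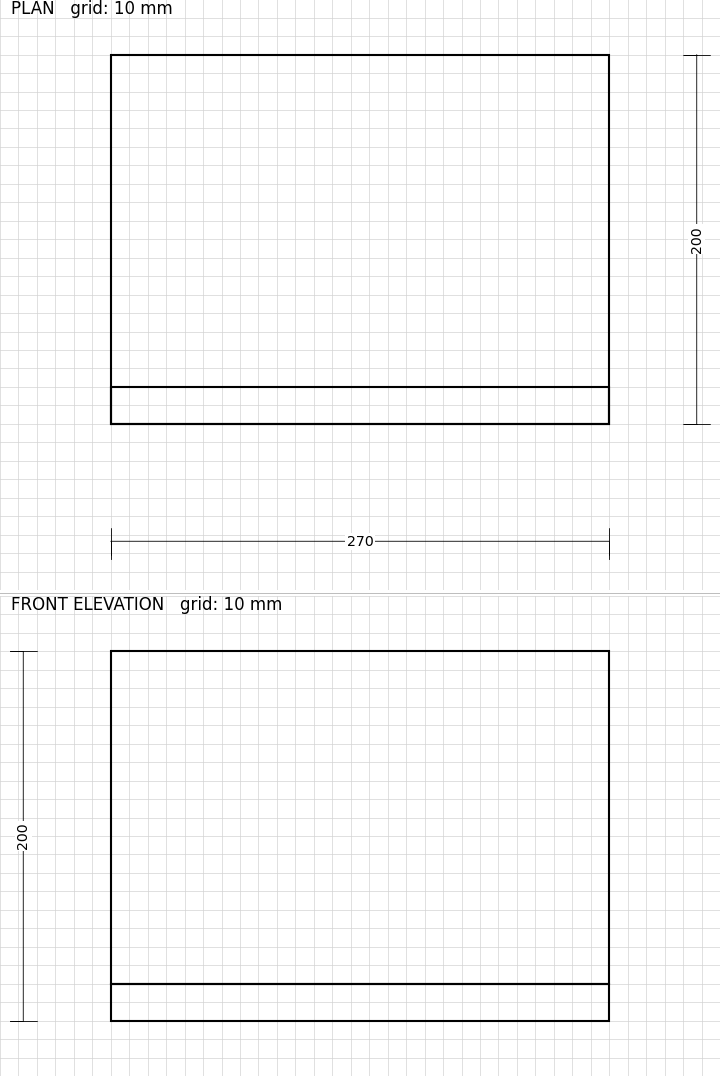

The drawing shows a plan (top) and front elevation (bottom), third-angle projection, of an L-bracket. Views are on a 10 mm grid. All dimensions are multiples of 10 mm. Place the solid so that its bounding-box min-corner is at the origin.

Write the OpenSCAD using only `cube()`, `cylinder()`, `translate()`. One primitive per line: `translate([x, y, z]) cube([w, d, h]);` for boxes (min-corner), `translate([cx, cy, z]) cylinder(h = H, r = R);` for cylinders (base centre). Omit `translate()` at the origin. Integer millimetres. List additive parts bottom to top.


cube([270, 200, 20]);
translate([0, 0, 20]) cube([270, 20, 180]);
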